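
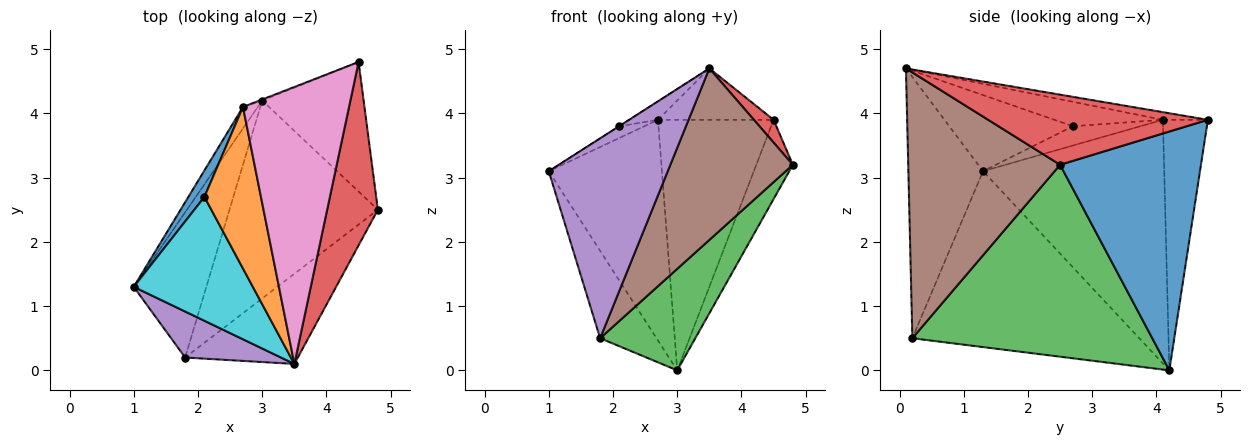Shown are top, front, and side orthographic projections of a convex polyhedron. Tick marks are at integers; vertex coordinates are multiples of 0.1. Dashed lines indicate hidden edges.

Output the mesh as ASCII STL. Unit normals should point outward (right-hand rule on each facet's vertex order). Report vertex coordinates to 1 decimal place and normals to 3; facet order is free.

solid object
 facet normal 0.895 0.232 -0.380
  outer loop
   vertex 3.0 4.2 0.0
   vertex 4.5 4.8 3.9
   vertex 4.8 2.5 3.2
  endloop
 endfacet
 facet normal -0.901 0.224 -0.372
  outer loop
   vertex 1.8 0.2 0.5
   vertex 1.0 1.3 3.1
   vertex 3.0 4.2 0.0
  endloop
 endfacet
 facet normal 0.755 -0.299 -0.584
  outer loop
   vertex 1.8 0.2 0.5
   vertex 3.0 4.2 0.0
   vertex 4.8 2.5 3.2
  endloop
 endfacet
 facet normal 0.808 -0.072 0.584
  outer loop
   vertex 3.5 0.1 4.7
   vertex 4.8 2.5 3.2
   vertex 4.5 4.8 3.9
  endloop
 endfacet
 facet normal -0.522 -0.831 0.191
  outer loop
   vertex 3.5 0.1 4.7
   vertex 1.0 1.3 3.1
   vertex 1.8 0.2 0.5
  endloop
 endfacet
 facet normal 0.739 -0.596 -0.313
  outer loop
   vertex 3.5 0.1 4.7
   vertex 1.8 0.2 0.5
   vertex 4.8 2.5 3.2
  endloop
 endfacet
 facet normal -0.071 0.182 0.981
  outer loop
   vertex 2.7 4.1 3.9
   vertex 3.5 0.1 4.7
   vertex 4.5 4.8 3.9
  endloop
 endfacet
 facet normal -0.847 0.529 -0.052
  outer loop
   vertex 2.7 4.1 3.9
   vertex 3.0 4.2 0.0
   vertex 1.0 1.3 3.1
  endloop
 endfacet
 facet normal -0.362 0.932 -0.004
  outer loop
   vertex 2.7 4.1 3.9
   vertex 4.5 4.8 3.9
   vertex 3.0 4.2 0.0
  endloop
 endfacet
 facet normal -0.538 0.002 0.843
  outer loop
   vertex 2.1 2.7 3.8
   vertex 1.0 1.3 3.1
   vertex 3.5 0.1 4.7
  endloop
 endfacet
 facet normal -0.739 0.273 0.616
  outer loop
   vertex 2.1 2.7 3.8
   vertex 2.7 4.1 3.9
   vertex 1.0 1.3 3.1
  endloop
 endfacet
 facet normal -0.394 0.104 0.913
  outer loop
   vertex 2.1 2.7 3.8
   vertex 3.5 0.1 4.7
   vertex 2.7 4.1 3.9
  endloop
 endfacet
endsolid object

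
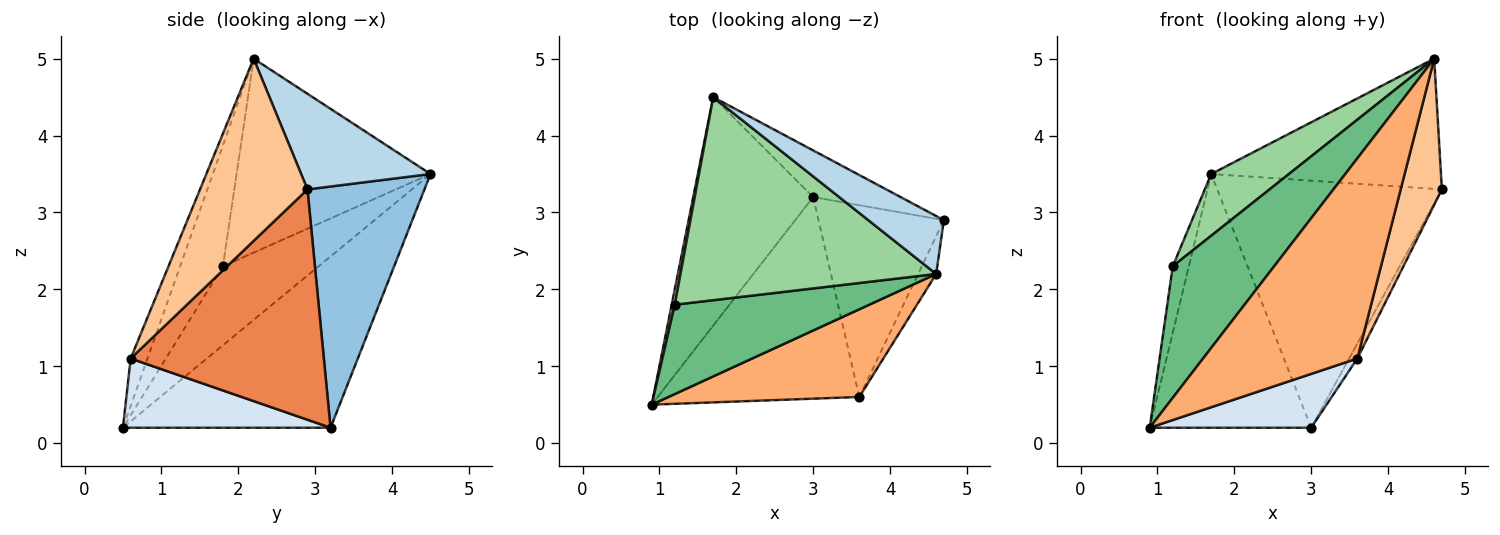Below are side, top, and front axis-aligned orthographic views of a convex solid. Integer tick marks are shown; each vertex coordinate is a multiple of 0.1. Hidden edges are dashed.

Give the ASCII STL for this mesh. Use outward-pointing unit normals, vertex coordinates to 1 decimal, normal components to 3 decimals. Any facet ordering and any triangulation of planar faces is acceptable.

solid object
 facet normal -0.691 0.537 -0.484
  outer loop
   vertex 3.0 3.2 0.2
   vertex 0.9 0.5 0.2
   vertex 1.7 4.5 3.5
  endloop
 endfacet
 facet normal 0.456 0.875 -0.165
  outer loop
   vertex 3.0 3.2 0.2
   vertex 1.7 4.5 3.5
   vertex 4.7 2.9 3.3
  endloop
 endfacet
 facet normal 0.457 0.812 0.361
  outer loop
   vertex 4.6 2.2 5.0
   vertex 4.7 2.9 3.3
   vertex 1.7 4.5 3.5
  endloop
 endfacet
 facet normal 0.315 -0.245 -0.917
  outer loop
   vertex 3.6 0.6 1.1
   vertex 0.9 0.5 0.2
   vertex 3.0 3.2 0.2
  endloop
 endfacet
 facet normal 0.878 0.037 -0.478
  outer loop
   vertex 3.6 0.6 1.1
   vertex 3.0 3.2 0.2
   vertex 4.7 2.9 3.3
  endloop
 endfacet
 facet normal -0.099 -0.911 0.399
  outer loop
   vertex 3.6 0.6 1.1
   vertex 4.6 2.2 5.0
   vertex 0.9 0.5 0.2
  endloop
 endfacet
 facet normal 0.930 -0.357 -0.092
  outer loop
   vertex 3.6 0.6 1.1
   vertex 4.7 2.9 3.3
   vertex 4.6 2.2 5.0
  endloop
 endfacet
 facet normal -0.985 0.165 0.038
  outer loop
   vertex 1.2 1.8 2.3
   vertex 1.7 4.5 3.5
   vertex 0.9 0.5 0.2
  endloop
 endfacet
 facet normal -0.329 -0.781 0.531
  outer loop
   vertex 1.2 1.8 2.3
   vertex 0.9 0.5 0.2
   vertex 4.6 2.2 5.0
  endloop
 endfacet
 facet normal -0.587 -0.235 0.774
  outer loop
   vertex 1.2 1.8 2.3
   vertex 4.6 2.2 5.0
   vertex 1.7 4.5 3.5
  endloop
 endfacet
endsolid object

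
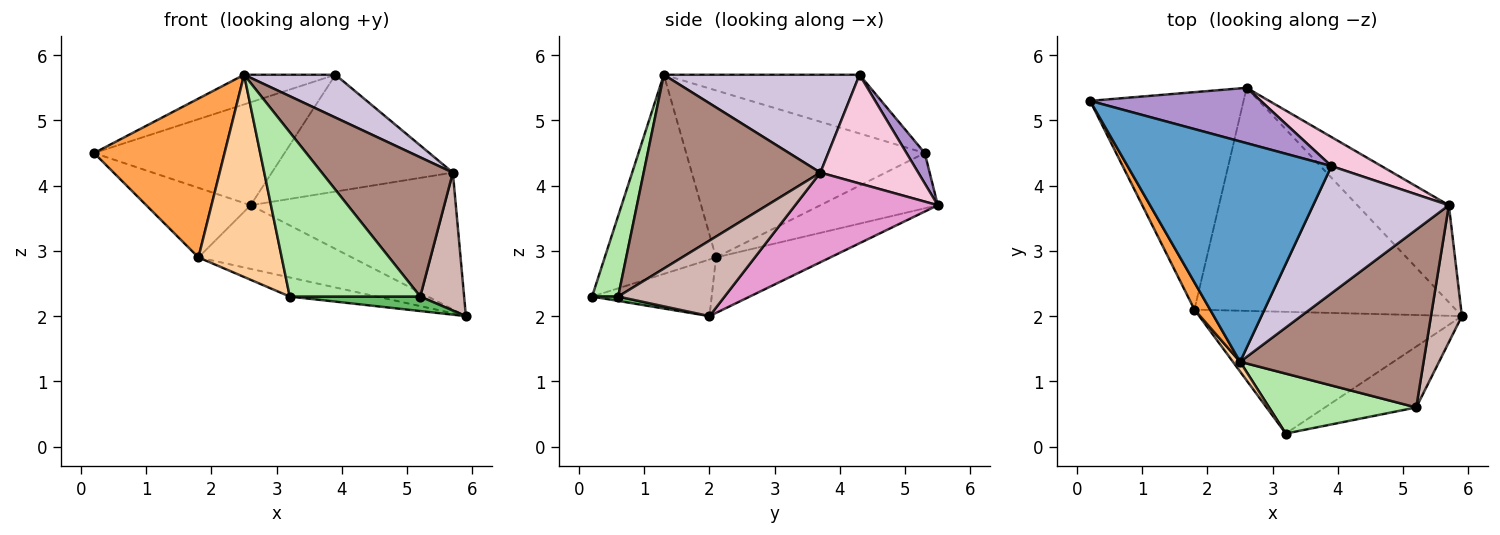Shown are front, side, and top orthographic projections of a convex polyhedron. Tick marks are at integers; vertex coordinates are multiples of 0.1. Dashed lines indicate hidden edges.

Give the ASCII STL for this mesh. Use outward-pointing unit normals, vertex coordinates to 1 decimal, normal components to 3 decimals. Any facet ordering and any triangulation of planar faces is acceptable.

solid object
 facet normal -0.274 0.128 0.953
  outer loop
   vertex 3.9 4.3 5.7
   vertex 0.2 5.3 4.5
   vertex 2.5 1.3 5.7
  endloop
 endfacet
 facet normal -0.208 0.152 -0.966
  outer loop
   vertex 1.8 2.1 2.9
   vertex 5.9 2.0 2.0
   vertex 3.2 0.2 2.3
  endloop
 endfacet
 facet normal -0.874 -0.478 0.082
  outer loop
   vertex 1.8 2.1 2.9
   vertex 2.5 1.3 5.7
   vertex 0.2 5.3 4.5
  endloop
 endfacet
 facet normal -0.800 -0.599 0.029
  outer loop
   vertex 1.8 2.1 2.9
   vertex 3.2 0.2 2.3
   vertex 2.5 1.3 5.7
  endloop
 endfacet
 facet normal 0.046 -0.231 -0.972
  outer loop
   vertex 5.2 0.6 2.3
   vertex 3.2 0.2 2.3
   vertex 5.9 2.0 2.0
  endloop
 endfacet
 facet normal 0.185 -0.923 0.337
  outer loop
   vertex 5.2 0.6 2.3
   vertex 2.5 1.3 5.7
   vertex 3.2 0.2 2.3
  endloop
 endfacet
 facet normal -0.324 0.288 -0.901
  outer loop
   vertex 2.6 5.5 3.7
   vertex 1.8 2.1 2.9
   vertex 0.2 5.3 4.5
  endloop
 endfacet
 facet normal -0.200 0.269 -0.942
  outer loop
   vertex 2.6 5.5 3.7
   vertex 5.9 2.0 2.0
   vertex 1.8 2.1 2.9
  endloop
 endfacet
 facet normal 0.084 0.878 0.472
  outer loop
   vertex 2.6 5.5 3.7
   vertex 0.2 5.3 4.5
   vertex 3.9 4.3 5.7
  endloop
 endfacet
 facet normal 0.564 -0.263 0.782
  outer loop
   vertex 5.7 3.7 4.2
   vertex 3.9 4.3 5.7
   vertex 2.5 1.3 5.7
  endloop
 endfacet
 facet normal 0.639 -0.474 0.605
  outer loop
   vertex 5.7 3.7 4.2
   vertex 2.5 1.3 5.7
   vertex 5.2 0.6 2.3
  endloop
 endfacet
 facet normal 0.865 -0.356 0.354
  outer loop
   vertex 5.7 3.7 4.2
   vertex 5.2 0.6 2.3
   vertex 5.9 2.0 2.0
  endloop
 endfacet
 facet normal 0.493 0.709 -0.503
  outer loop
   vertex 5.7 3.7 4.2
   vertex 5.9 2.0 2.0
   vertex 2.6 5.5 3.7
  endloop
 endfacet
 facet normal 0.465 0.859 0.214
  outer loop
   vertex 5.7 3.7 4.2
   vertex 2.6 5.5 3.7
   vertex 3.9 4.3 5.7
  endloop
 endfacet
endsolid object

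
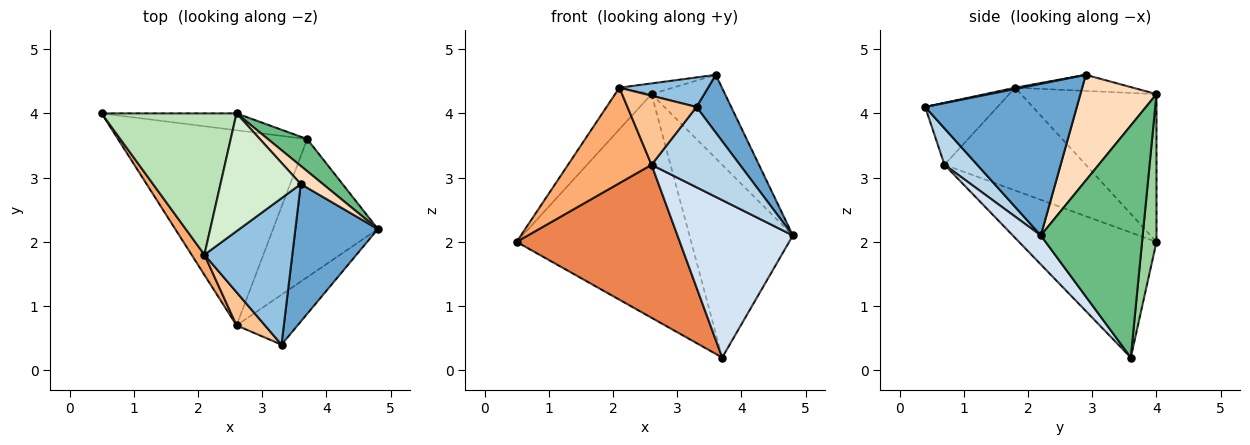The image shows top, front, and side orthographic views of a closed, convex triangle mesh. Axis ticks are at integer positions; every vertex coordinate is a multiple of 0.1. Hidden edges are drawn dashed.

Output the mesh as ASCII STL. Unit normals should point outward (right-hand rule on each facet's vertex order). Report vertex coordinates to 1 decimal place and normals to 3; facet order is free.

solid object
 facet normal 0.861 -0.197 0.469
  outer loop
   vertex 3.6 2.9 4.6
   vertex 3.3 0.4 4.1
   vertex 4.8 2.2 2.1
  endloop
 endfacet
 facet normal 0.014 -0.198 0.980
  outer loop
   vertex 2.1 1.8 4.4
   vertex 3.3 0.4 4.1
   vertex 3.6 2.9 4.6
  endloop
 endfacet
 facet normal 0.300 -0.810 -0.504
  outer loop
   vertex 2.6 0.7 3.2
   vertex 4.8 2.2 2.1
   vertex 3.3 0.4 4.1
  endloop
 endfacet
 facet normal 0.180 -0.739 -0.649
  outer loop
   vertex 2.6 0.7 3.2
   vertex 3.7 3.6 0.2
   vertex 4.8 2.2 2.1
  endloop
 endfacet
 facet normal -0.461 -0.547 -0.698
  outer loop
   vertex 2.6 0.7 3.2
   vertex 0.5 4.0 2.0
   vertex 3.7 3.6 0.2
  endloop
 endfacet
 facet normal -0.856 -0.506 0.107
  outer loop
   vertex 2.6 0.7 3.2
   vertex 2.1 1.8 4.4
   vertex 0.5 4.0 2.0
  endloop
 endfacet
 facet normal -0.686 -0.656 0.315
  outer loop
   vertex 2.6 0.7 3.2
   vertex 3.3 0.4 4.1
   vertex 2.1 1.8 4.4
  endloop
 endfacet
 facet normal 0.711 0.687 0.149
  outer loop
   vertex 2.6 4.0 4.3
   vertex 3.6 2.9 4.6
   vertex 4.8 2.2 2.1
  endloop
 endfacet
 facet normal 0.697 0.708 0.118
  outer loop
   vertex 2.6 4.0 4.3
   vertex 4.8 2.2 2.1
   vertex 3.7 3.6 0.2
  endloop
 endfacet
 facet normal 0.082 0.994 -0.075
  outer loop
   vertex 2.6 4.0 4.3
   vertex 3.7 3.6 0.2
   vertex 0.5 4.0 2.0
  endloop
 endfacet
 facet normal -0.724 0.195 0.661
  outer loop
   vertex 2.6 4.0 4.3
   vertex 0.5 4.0 2.0
   vertex 2.1 1.8 4.4
  endloop
 endfacet
 facet normal -0.195 0.089 0.977
  outer loop
   vertex 2.6 4.0 4.3
   vertex 2.1 1.8 4.4
   vertex 3.6 2.9 4.6
  endloop
 endfacet
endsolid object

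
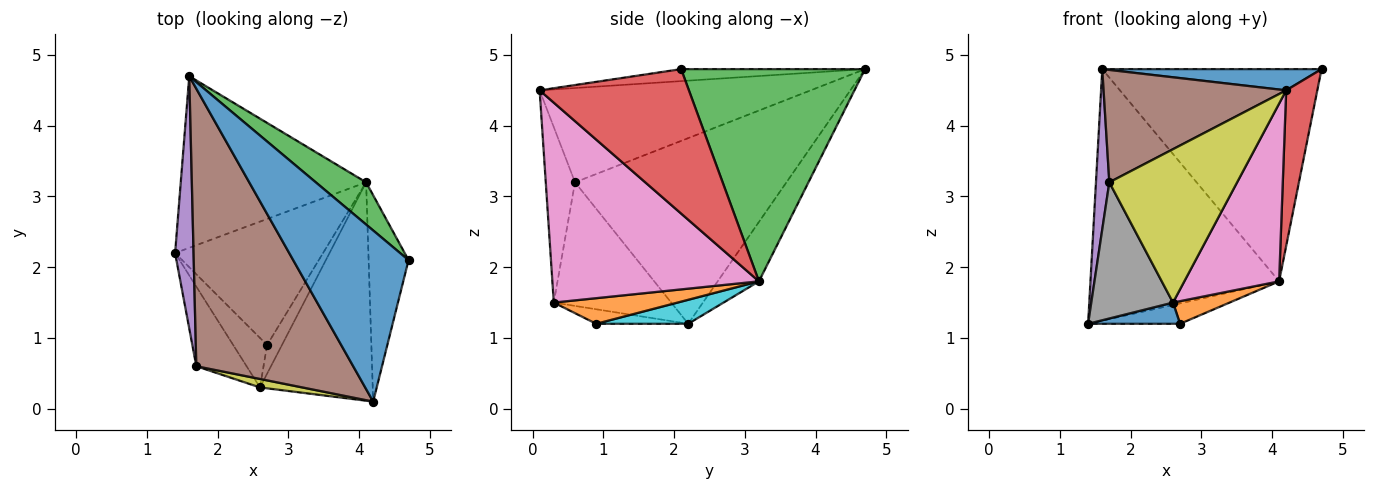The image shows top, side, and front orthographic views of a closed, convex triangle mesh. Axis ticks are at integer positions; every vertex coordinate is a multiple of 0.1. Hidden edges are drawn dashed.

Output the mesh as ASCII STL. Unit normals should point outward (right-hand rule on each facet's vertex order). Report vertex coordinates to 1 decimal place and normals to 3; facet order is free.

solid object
 facet normal -0.103 -0.122 0.987
  outer loop
   vertex 4.2 0.1 4.5
   vertex 4.7 2.1 4.8
   vertex 1.6 4.7 4.8
  endloop
 endfacet
 facet normal -0.178 0.813 -0.555
  outer loop
   vertex 4.1 3.2 1.8
   vertex 1.4 2.2 1.2
   vertex 1.6 4.7 4.8
  endloop
 endfacet
 facet normal 0.635 0.757 0.151
  outer loop
   vertex 4.1 3.2 1.8
   vertex 1.6 4.7 4.8
   vertex 4.7 2.1 4.8
  endloop
 endfacet
 facet normal 0.945 -0.197 -0.261
  outer loop
   vertex 4.1 3.2 1.8
   vertex 4.7 2.1 4.8
   vertex 4.2 0.1 4.5
  endloop
 endfacet
 facet normal -0.993 -0.063 0.099
  outer loop
   vertex 1.7 0.6 3.2
   vertex 1.6 4.7 4.8
   vertex 1.4 2.2 1.2
  endloop
 endfacet
 facet normal -0.487 -0.328 0.810
  outer loop
   vertex 1.7 0.6 3.2
   vertex 4.2 0.1 4.5
   vertex 1.6 4.7 4.8
  endloop
 endfacet
 facet normal 0.809 -0.371 -0.456
  outer loop
   vertex 2.6 0.3 1.5
   vertex 4.1 3.2 1.8
   vertex 4.2 0.1 4.5
  endloop
 endfacet
 facet normal -0.779 -0.542 -0.317
  outer loop
   vertex 2.6 0.3 1.5
   vertex 1.7 0.6 3.2
   vertex 1.4 2.2 1.2
  endloop
 endfacet
 facet normal -0.223 -0.973 0.054
  outer loop
   vertex 2.6 0.3 1.5
   vertex 4.2 0.1 4.5
   vertex 1.7 0.6 3.2
  endloop
 endfacet
 facet normal 0.158 0.158 -0.975
  outer loop
   vertex 2.7 0.9 1.2
   vertex 1.4 2.2 1.2
   vertex 4.1 3.2 1.8
  endloop
 endfacet
 facet normal -0.367 -0.367 -0.855
  outer loop
   vertex 2.7 0.9 1.2
   vertex 2.6 0.3 1.5
   vertex 1.4 2.2 1.2
  endloop
 endfacet
 facet normal 0.804 -0.368 -0.467
  outer loop
   vertex 2.7 0.9 1.2
   vertex 4.1 3.2 1.8
   vertex 2.6 0.3 1.5
  endloop
 endfacet
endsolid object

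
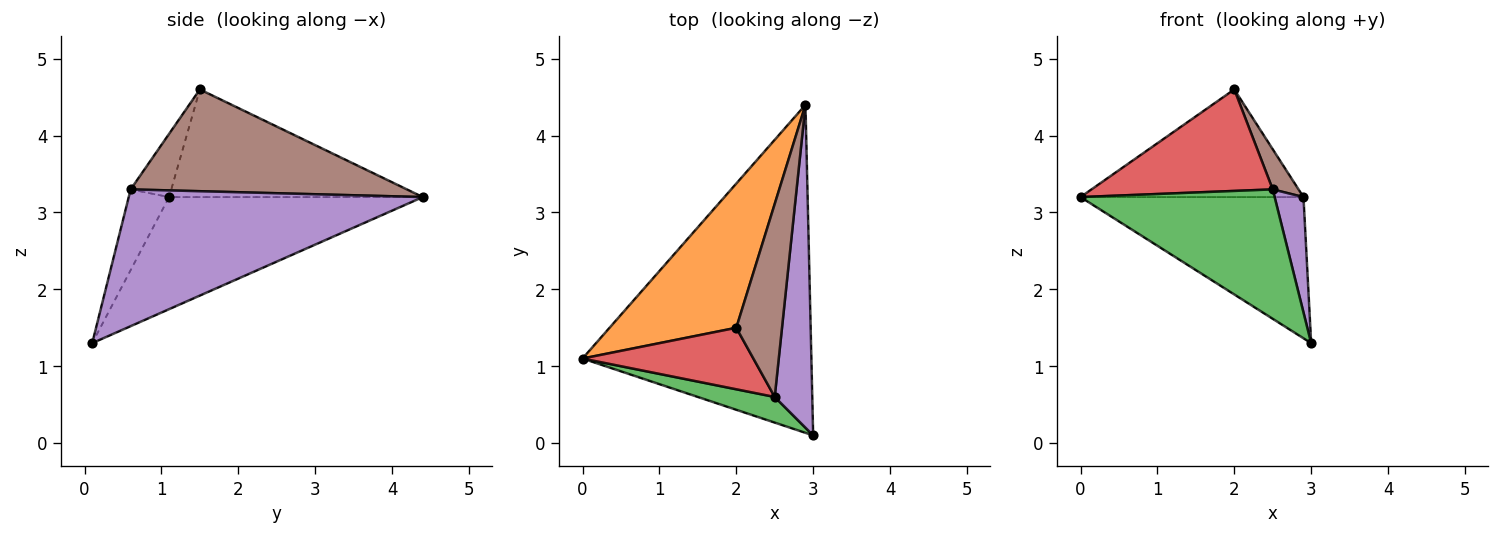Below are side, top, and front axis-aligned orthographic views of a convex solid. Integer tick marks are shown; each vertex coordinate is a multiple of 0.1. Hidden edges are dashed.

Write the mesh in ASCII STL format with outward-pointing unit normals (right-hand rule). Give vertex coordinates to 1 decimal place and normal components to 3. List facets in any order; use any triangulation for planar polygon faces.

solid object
 facet normal -0.410 0.361 -0.838
  outer loop
   vertex 2.9 4.4 3.2
   vertex 3.0 0.1 1.3
   vertex 0.0 1.1 3.2
  endloop
 endfacet
 facet normal -0.563 0.494 0.663
  outer loop
   vertex 2.0 1.5 4.6
   vertex 2.9 4.4 3.2
   vertex 0.0 1.1 3.2
  endloop
 endfacet
 facet normal -0.200 -0.961 0.190
  outer loop
   vertex 2.5 0.6 3.3
   vertex 0.0 1.1 3.2
   vertex 3.0 0.1 1.3
  endloop
 endfacet
 facet normal -0.188 -0.840 0.509
  outer loop
   vertex 2.5 0.6 3.3
   vertex 2.0 1.5 4.6
   vertex 0.0 1.1 3.2
  endloop
 endfacet
 facet normal 0.960 -0.094 0.264
  outer loop
   vertex 2.5 0.6 3.3
   vertex 3.0 0.1 1.3
   vertex 2.9 4.4 3.2
  endloop
 endfacet
 facet normal 0.909 -0.085 0.408
  outer loop
   vertex 2.5 0.6 3.3
   vertex 2.9 4.4 3.2
   vertex 2.0 1.5 4.6
  endloop
 endfacet
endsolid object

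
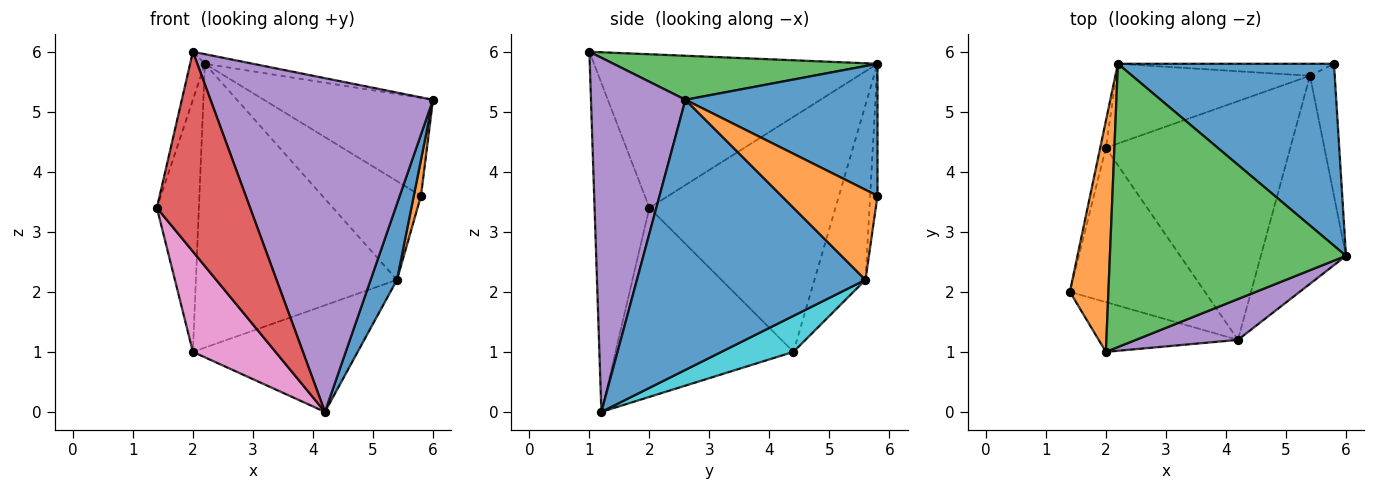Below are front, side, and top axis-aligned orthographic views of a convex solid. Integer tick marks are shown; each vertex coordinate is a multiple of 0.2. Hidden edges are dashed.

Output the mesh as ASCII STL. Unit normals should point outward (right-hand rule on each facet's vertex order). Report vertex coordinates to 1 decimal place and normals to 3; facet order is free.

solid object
 facet normal 0.474 0.417 0.775
  outer loop
   vertex 5.8 5.8 3.6
   vertex 2.2 5.8 5.8
   vertex 6.0 2.6 5.2
  endloop
 endfacet
 facet normal -0.969 0.050 0.243
  outer loop
   vertex 2.0 1.0 6.0
   vertex 2.2 5.8 5.8
   vertex 1.4 2.0 3.4
  endloop
 endfacet
 facet normal 0.183 0.033 0.983
  outer loop
   vertex 2.0 1.0 6.0
   vertex 6.0 2.6 5.2
   vertex 2.2 5.8 5.8
  endloop
 endfacet
 facet normal -0.496 -0.843 -0.210
  outer loop
   vertex 2.0 1.0 6.0
   vertex 1.4 2.0 3.4
   vertex 4.2 1.2 0.0
  endloop
 endfacet
 facet normal 0.388 -0.915 0.112
  outer loop
   vertex 2.0 1.0 6.0
   vertex 4.2 1.2 0.0
   vertex 6.0 2.6 5.2
  endloop
 endfacet
 facet normal -0.975 0.220 -0.024
  outer loop
   vertex 2.0 4.4 1.0
   vertex 1.4 2.0 3.4
   vertex 2.2 5.8 5.8
  endloop
 endfacet
 facet normal -0.761 -0.353 -0.544
  outer loop
   vertex 2.0 4.4 1.0
   vertex 4.2 1.2 0.0
   vertex 1.4 2.0 3.4
  endloop
 endfacet
 facet normal -0.074 0.990 -0.120
  outer loop
   vertex 5.4 5.6 2.2
   vertex 2.2 5.8 5.8
   vertex 5.8 5.8 3.6
  endloop
 endfacet
 facet normal -0.237 0.935 -0.263
  outer loop
   vertex 5.4 5.6 2.2
   vertex 2.0 4.4 1.0
   vertex 2.2 5.8 5.8
  endloop
 endfacet
 facet normal 0.176 0.402 -0.899
  outer loop
   vertex 5.4 5.6 2.2
   vertex 4.2 1.2 0.0
   vertex 2.0 4.4 1.0
  endloop
 endfacet
 facet normal 0.948 -0.109 -0.299
  outer loop
   vertex 5.4 5.6 2.2
   vertex 6.0 2.6 5.2
   vertex 4.2 1.2 0.0
  endloop
 endfacet
 facet normal 0.962 -0.072 -0.264
  outer loop
   vertex 5.4 5.6 2.2
   vertex 5.8 5.8 3.6
   vertex 6.0 2.6 5.2
  endloop
 endfacet
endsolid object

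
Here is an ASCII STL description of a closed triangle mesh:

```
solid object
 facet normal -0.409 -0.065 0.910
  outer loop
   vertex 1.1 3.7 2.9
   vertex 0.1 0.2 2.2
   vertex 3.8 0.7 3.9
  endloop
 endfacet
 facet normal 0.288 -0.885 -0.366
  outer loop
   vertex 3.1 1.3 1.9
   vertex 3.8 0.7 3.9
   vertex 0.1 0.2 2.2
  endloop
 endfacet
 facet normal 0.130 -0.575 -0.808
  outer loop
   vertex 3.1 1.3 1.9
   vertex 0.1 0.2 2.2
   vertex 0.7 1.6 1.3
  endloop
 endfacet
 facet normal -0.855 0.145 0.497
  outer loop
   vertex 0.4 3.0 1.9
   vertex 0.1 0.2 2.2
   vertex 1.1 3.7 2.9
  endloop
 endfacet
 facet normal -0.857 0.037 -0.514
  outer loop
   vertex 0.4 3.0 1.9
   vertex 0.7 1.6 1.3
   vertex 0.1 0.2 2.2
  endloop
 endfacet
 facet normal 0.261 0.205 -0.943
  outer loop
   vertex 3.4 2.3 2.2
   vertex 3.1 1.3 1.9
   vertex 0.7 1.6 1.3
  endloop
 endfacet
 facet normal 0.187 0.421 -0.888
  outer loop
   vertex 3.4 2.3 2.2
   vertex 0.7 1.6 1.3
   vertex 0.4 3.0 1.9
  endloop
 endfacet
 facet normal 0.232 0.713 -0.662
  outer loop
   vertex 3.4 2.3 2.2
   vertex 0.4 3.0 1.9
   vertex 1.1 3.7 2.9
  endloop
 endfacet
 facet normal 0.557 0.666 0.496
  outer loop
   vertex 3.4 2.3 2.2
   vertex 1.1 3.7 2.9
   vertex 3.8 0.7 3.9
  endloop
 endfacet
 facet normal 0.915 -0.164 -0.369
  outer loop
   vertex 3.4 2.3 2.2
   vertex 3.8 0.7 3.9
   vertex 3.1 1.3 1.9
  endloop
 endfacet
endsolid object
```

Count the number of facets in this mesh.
10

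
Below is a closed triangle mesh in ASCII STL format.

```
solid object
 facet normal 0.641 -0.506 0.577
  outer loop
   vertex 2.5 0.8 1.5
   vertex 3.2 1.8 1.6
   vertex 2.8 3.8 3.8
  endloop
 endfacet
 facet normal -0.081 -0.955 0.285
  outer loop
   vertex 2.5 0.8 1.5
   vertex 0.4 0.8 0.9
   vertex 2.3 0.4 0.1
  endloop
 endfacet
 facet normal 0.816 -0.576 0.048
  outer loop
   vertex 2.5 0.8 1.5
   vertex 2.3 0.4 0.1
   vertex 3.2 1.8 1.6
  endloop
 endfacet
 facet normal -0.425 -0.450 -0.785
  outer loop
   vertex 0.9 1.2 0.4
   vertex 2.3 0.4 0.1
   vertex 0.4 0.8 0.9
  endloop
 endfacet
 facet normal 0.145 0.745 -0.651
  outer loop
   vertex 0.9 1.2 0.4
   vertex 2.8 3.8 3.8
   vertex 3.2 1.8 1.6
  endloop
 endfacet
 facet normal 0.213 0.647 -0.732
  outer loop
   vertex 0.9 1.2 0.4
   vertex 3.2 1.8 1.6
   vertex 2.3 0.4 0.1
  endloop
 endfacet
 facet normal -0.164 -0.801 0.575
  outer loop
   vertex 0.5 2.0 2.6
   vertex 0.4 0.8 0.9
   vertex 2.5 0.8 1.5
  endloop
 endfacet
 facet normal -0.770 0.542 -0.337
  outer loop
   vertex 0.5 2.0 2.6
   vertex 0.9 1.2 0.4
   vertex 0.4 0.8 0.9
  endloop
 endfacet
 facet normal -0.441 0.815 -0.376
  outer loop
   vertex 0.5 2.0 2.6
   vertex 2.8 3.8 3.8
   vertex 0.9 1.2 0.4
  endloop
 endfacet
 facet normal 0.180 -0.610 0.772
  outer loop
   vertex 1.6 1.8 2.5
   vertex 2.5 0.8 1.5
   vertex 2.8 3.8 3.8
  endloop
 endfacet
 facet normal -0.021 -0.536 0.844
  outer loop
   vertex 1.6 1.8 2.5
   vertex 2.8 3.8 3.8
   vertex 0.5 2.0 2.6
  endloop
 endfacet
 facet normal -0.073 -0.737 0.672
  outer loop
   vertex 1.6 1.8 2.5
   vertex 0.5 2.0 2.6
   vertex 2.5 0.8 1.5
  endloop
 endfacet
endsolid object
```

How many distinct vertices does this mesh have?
8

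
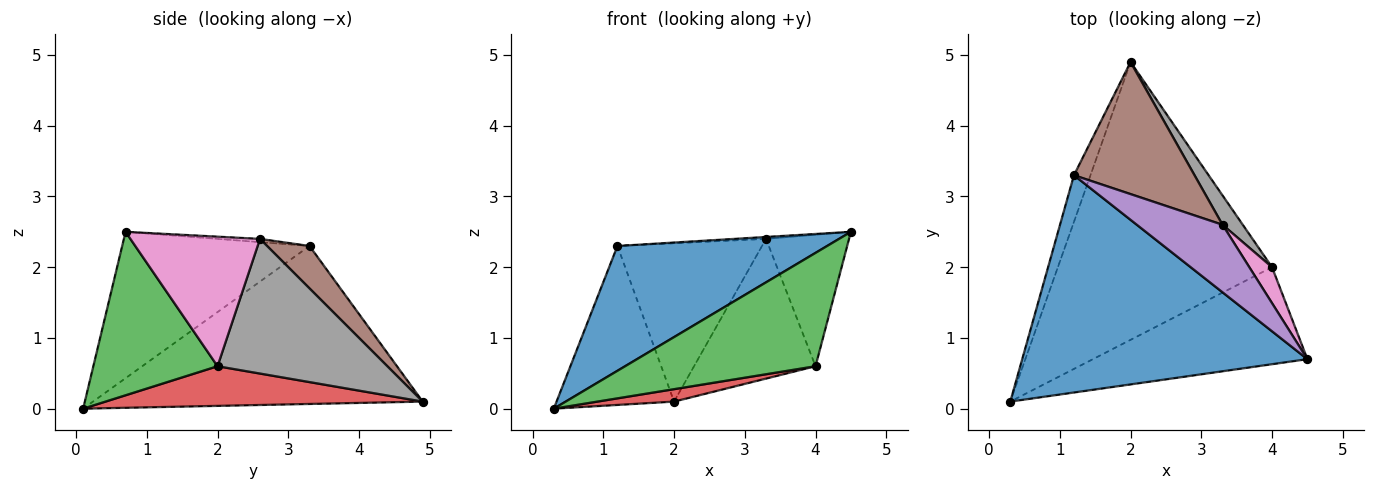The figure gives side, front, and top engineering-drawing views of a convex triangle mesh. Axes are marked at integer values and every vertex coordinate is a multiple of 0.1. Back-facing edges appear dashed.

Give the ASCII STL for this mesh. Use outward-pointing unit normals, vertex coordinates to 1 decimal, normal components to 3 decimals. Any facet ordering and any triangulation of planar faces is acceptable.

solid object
 facet normal -0.407 -0.455 0.792
  outer loop
   vertex 1.2 3.3 2.3
   vertex 0.3 0.1 0.0
   vertex 4.5 0.7 2.5
  endloop
 endfacet
 facet normal -0.937 0.334 -0.098
  outer loop
   vertex 1.2 3.3 2.3
   vertex 2.0 4.9 0.1
   vertex 0.3 0.1 0.0
  endloop
 endfacet
 facet normal 0.444 -0.681 -0.583
  outer loop
   vertex 4.0 2.0 0.6
   vertex 4.5 0.7 2.5
   vertex 0.3 0.1 0.0
  endloop
 endfacet
 facet normal 0.182 -0.044 -0.982
  outer loop
   vertex 4.0 2.0 0.6
   vertex 0.3 0.1 0.0
   vertex 2.0 4.9 0.1
  endloop
 endfacet
 facet normal -0.038 0.029 0.999
  outer loop
   vertex 3.3 2.6 2.4
   vertex 1.2 3.3 2.3
   vertex 4.5 0.7 2.5
  endloop
 endfacet
 facet normal 0.220 0.749 0.625
  outer loop
   vertex 3.3 2.6 2.4
   vertex 2.0 4.9 0.1
   vertex 1.2 3.3 2.3
  endloop
 endfacet
 facet normal 0.833 0.534 0.146
  outer loop
   vertex 3.3 2.6 2.4
   vertex 4.5 0.7 2.5
   vertex 4.0 2.0 0.6
  endloop
 endfacet
 facet normal 0.807 0.578 0.121
  outer loop
   vertex 3.3 2.6 2.4
   vertex 4.0 2.0 0.6
   vertex 2.0 4.9 0.1
  endloop
 endfacet
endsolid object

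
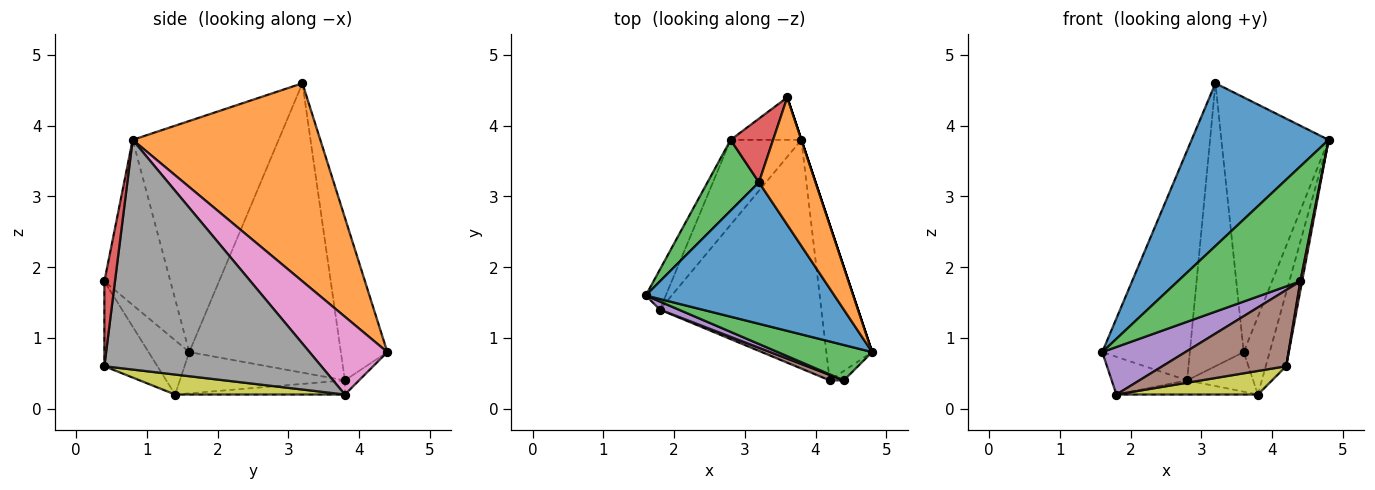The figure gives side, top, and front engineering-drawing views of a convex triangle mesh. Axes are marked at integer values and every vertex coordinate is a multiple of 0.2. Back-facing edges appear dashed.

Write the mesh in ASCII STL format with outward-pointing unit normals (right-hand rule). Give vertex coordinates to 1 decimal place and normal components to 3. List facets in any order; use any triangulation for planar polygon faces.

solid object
 facet normal -0.627 -0.588 0.511
  outer loop
   vertex 3.2 3.2 4.6
   vertex 1.6 1.6 0.8
   vertex 4.8 0.8 3.8
  endloop
 endfacet
 facet normal 0.843 0.482 0.241
  outer loop
   vertex 3.2 3.2 4.6
   vertex 4.8 0.8 3.8
   vertex 3.6 4.4 0.8
  endloop
 endfacet
 facet normal -0.458 -0.850 0.261
  outer loop
   vertex 4.4 0.4 1.8
   vertex 4.8 0.8 3.8
   vertex 1.6 1.6 0.8
  endloop
 endfacet
 facet normal 0.973 -0.162 -0.162
  outer loop
   vertex 4.4 0.4 1.8
   vertex 4.2 0.4 0.6
   vertex 4.8 0.8 3.8
  endloop
 endfacet
 facet normal -0.435 -0.888 0.151
  outer loop
   vertex 1.8 1.4 0.2
   vertex 4.4 0.4 1.8
   vertex 1.6 1.6 0.8
  endloop
 endfacet
 facet normal -0.393 -0.917 0.066
  outer loop
   vertex 1.8 1.4 0.2
   vertex 4.2 0.4 0.6
   vertex 4.4 0.4 1.8
  endloop
 endfacet
 facet normal 0.949 0.316 0.000
  outer loop
   vertex 3.8 3.8 0.2
   vertex 3.6 4.4 0.8
   vertex 4.8 0.8 3.8
  endloop
 endfacet
 facet normal 0.977 0.092 -0.195
  outer loop
   vertex 3.8 3.8 0.2
   vertex 4.8 0.8 3.8
   vertex 4.2 0.4 0.6
  endloop
 endfacet
 facet normal 0.122 -0.102 -0.987
  outer loop
   vertex 3.8 3.8 0.2
   vertex 4.2 0.4 0.6
   vertex 1.8 1.4 0.2
  endloop
 endfacet
 facet normal -0.145 0.675 -0.723
  outer loop
   vertex 2.8 3.8 0.4
   vertex 3.6 4.4 0.8
   vertex 3.8 3.8 0.2
  endloop
 endfacet
 facet normal -0.194 0.161 -0.968
  outer loop
   vertex 2.8 3.8 0.4
   vertex 3.8 3.8 0.2
   vertex 1.8 1.4 0.2
  endloop
 endfacet
 facet normal -0.832 0.380 -0.404
  outer loop
   vertex 2.8 3.8 0.4
   vertex 1.8 1.4 0.2
   vertex 1.6 1.6 0.8
  endloop
 endfacet
 facet normal -0.856 0.494 0.152
  outer loop
   vertex 2.8 3.8 0.4
   vertex 1.6 1.6 0.8
   vertex 3.2 3.2 4.6
  endloop
 endfacet
 facet normal -0.644 0.746 0.168
  outer loop
   vertex 2.8 3.8 0.4
   vertex 3.2 3.2 4.6
   vertex 3.6 4.4 0.8
  endloop
 endfacet
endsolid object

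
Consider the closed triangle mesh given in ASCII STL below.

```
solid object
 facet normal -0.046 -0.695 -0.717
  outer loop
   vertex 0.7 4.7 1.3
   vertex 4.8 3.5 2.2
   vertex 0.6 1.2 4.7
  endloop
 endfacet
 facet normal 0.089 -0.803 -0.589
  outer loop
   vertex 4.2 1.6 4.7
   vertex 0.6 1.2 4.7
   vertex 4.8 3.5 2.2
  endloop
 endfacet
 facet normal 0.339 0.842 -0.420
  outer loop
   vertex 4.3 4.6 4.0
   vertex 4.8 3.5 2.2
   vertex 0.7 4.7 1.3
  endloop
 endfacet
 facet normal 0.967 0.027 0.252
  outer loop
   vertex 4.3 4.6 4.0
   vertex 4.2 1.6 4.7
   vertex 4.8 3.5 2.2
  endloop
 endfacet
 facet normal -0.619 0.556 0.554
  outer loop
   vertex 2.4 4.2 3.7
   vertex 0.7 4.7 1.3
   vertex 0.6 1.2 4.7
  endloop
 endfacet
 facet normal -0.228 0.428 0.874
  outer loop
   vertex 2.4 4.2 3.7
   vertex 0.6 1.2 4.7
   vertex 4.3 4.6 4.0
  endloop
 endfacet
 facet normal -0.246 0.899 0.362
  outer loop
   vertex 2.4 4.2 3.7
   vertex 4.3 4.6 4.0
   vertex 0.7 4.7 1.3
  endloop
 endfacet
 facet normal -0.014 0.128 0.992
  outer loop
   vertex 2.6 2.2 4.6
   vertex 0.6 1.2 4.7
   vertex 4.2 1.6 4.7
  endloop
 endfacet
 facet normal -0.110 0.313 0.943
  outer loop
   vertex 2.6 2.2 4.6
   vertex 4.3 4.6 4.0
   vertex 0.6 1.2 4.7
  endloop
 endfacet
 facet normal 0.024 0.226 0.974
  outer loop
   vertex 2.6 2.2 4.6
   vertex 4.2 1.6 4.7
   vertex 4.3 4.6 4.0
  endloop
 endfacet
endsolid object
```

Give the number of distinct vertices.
7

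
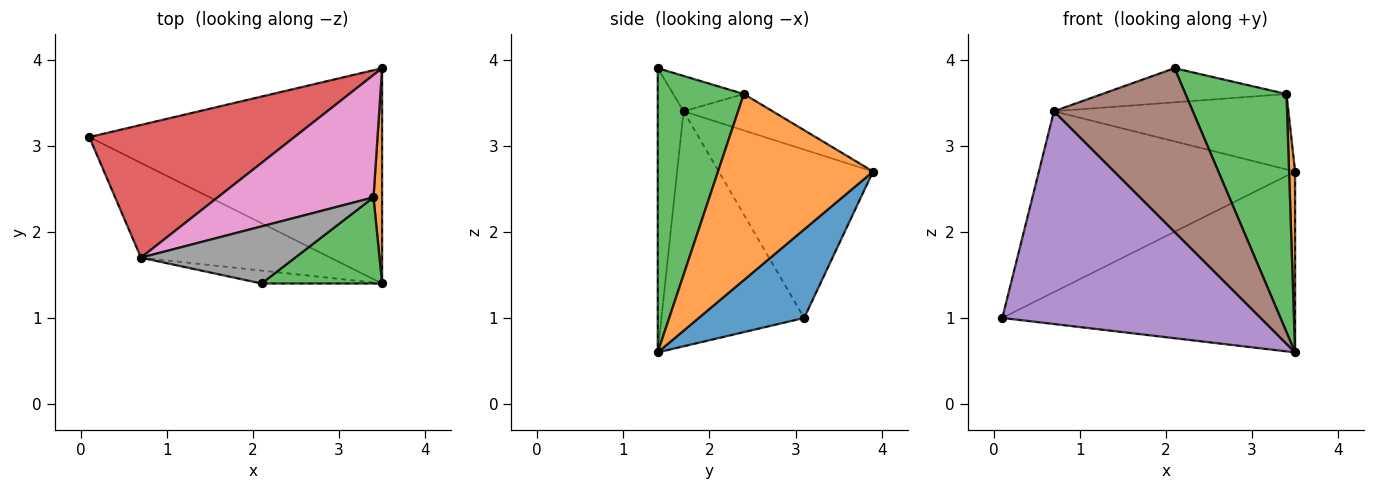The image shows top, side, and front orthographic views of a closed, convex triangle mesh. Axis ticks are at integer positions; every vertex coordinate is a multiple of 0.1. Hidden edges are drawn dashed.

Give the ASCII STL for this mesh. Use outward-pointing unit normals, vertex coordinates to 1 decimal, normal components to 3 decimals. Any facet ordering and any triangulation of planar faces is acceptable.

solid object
 facet normal 0.226 0.627 -0.746
  outer loop
   vertex 3.5 1.4 0.6
   vertex 0.1 3.1 1.0
   vertex 3.5 3.9 2.7
  endloop
 endfacet
 facet normal 0.998 -0.039 0.046
  outer loop
   vertex 3.4 2.4 3.6
   vertex 3.5 1.4 0.6
   vertex 3.5 3.9 2.7
  endloop
 endfacet
 facet normal 0.626 -0.734 0.265
  outer loop
   vertex 3.4 2.4 3.6
   vertex 2.1 1.4 3.9
   vertex 3.5 1.4 0.6
  endloop
 endfacet
 facet normal -0.437 0.725 0.532
  outer loop
   vertex 0.7 1.7 3.4
   vertex 3.5 3.9 2.7
   vertex 0.1 3.1 1.0
  endloop
 endfacet
 facet normal -0.451 -0.816 -0.363
  outer loop
   vertex 0.7 1.7 3.4
   vertex 0.1 3.1 1.0
   vertex 3.5 1.4 0.6
  endloop
 endfacet
 facet normal -0.182 -0.980 -0.077
  outer loop
   vertex 0.7 1.7 3.4
   vertex 3.5 1.4 0.6
   vertex 2.1 1.4 3.9
  endloop
 endfacet
 facet normal -0.195 0.514 0.835
  outer loop
   vertex 0.7 1.7 3.4
   vertex 3.4 2.4 3.6
   vertex 3.5 3.9 2.7
  endloop
 endfacet
 facet normal -0.193 0.503 0.842
  outer loop
   vertex 0.7 1.7 3.4
   vertex 2.1 1.4 3.9
   vertex 3.4 2.4 3.6
  endloop
 endfacet
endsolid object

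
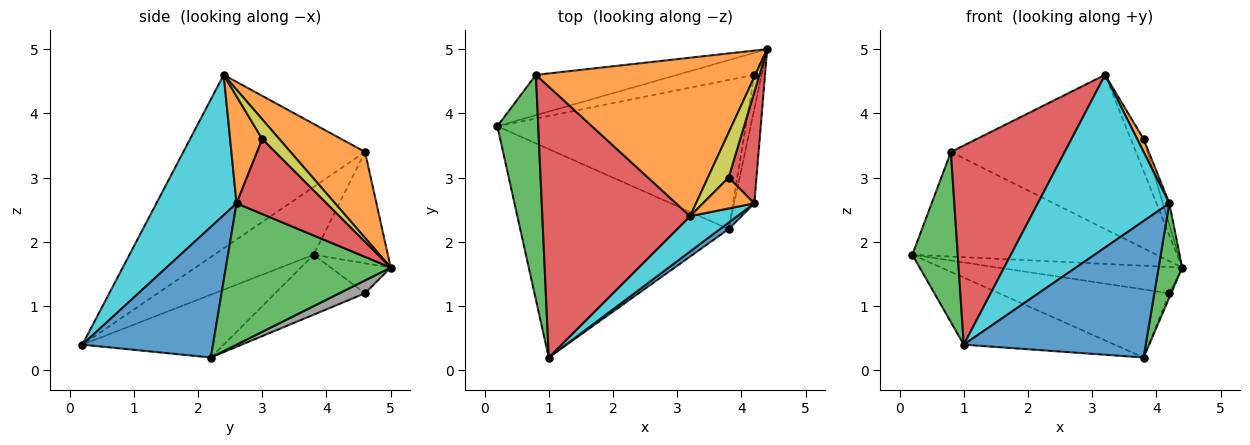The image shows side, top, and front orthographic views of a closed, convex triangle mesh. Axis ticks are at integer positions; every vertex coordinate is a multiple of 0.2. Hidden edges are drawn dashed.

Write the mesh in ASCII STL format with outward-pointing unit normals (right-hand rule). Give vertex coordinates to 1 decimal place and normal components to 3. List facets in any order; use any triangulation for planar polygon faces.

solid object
 facet normal -0.273 0.898 -0.346
  outer loop
   vertex 0.8 4.6 3.4
   vertex 4.4 5.0 1.6
   vertex 0.2 3.8 1.8
  endloop
 endfacet
 facet normal 0.270 0.671 0.690
  outer loop
   vertex 0.8 4.6 3.4
   vertex 3.2 2.4 4.6
   vertex 4.4 5.0 1.6
  endloop
 endfacet
 facet normal -0.797 -0.364 0.481
  outer loop
   vertex 0.8 4.6 3.4
   vertex 0.2 3.8 1.8
   vertex 1.0 0.2 0.4
  endloop
 endfacet
 facet normal -0.687 -0.430 0.585
  outer loop
   vertex 0.8 4.6 3.4
   vertex 1.0 0.2 0.4
   vertex 3.2 2.4 4.6
  endloop
 endfacet
 facet normal -0.276 0.295 -0.915
  outer loop
   vertex 3.8 2.2 0.2
   vertex 1.0 0.2 0.4
   vertex 0.2 3.8 1.8
  endloop
 endfacet
 facet normal -0.242 0.744 -0.623
  outer loop
   vertex 4.2 4.6 1.2
   vertex 0.2 3.8 1.8
   vertex 4.4 5.0 1.6
  endloop
 endfacet
 facet normal -0.214 0.406 -0.888
  outer loop
   vertex 4.2 4.6 1.2
   vertex 3.8 2.2 0.2
   vertex 0.2 3.8 1.8
  endloop
 endfacet
 facet normal 0.867 0.062 -0.495
  outer loop
   vertex 4.2 4.6 1.2
   vertex 4.4 5.0 1.6
   vertex 3.8 2.2 0.2
  endloop
 endfacet
 facet normal 0.613 0.459 0.643
  outer loop
   vertex 3.8 3.0 3.6
   vertex 4.4 5.0 1.6
   vertex 3.2 2.4 4.6
  endloop
 endfacet
 facet normal 0.513 -0.841 0.172
  outer loop
   vertex 4.2 2.6 2.6
   vertex 3.2 2.4 4.6
   vertex 1.0 0.2 0.4
  endloop
 endfacet
 facet normal 0.583 -0.812 0.038
  outer loop
   vertex 4.2 2.6 2.6
   vertex 1.0 0.2 0.4
   vertex 3.8 2.2 0.2
  endloop
 endfacet
 facet normal 0.887 -0.177 0.426
  outer loop
   vertex 4.2 2.6 2.6
   vertex 3.8 3.0 3.6
   vertex 3.2 2.4 4.6
  endloop
 endfacet
 facet normal 0.980 -0.140 -0.140
  outer loop
   vertex 4.2 2.6 2.6
   vertex 3.8 2.2 0.2
   vertex 4.4 5.0 1.6
  endloop
 endfacet
 facet normal 0.935 0.067 0.347
  outer loop
   vertex 4.2 2.6 2.6
   vertex 4.4 5.0 1.6
   vertex 3.8 3.0 3.6
  endloop
 endfacet
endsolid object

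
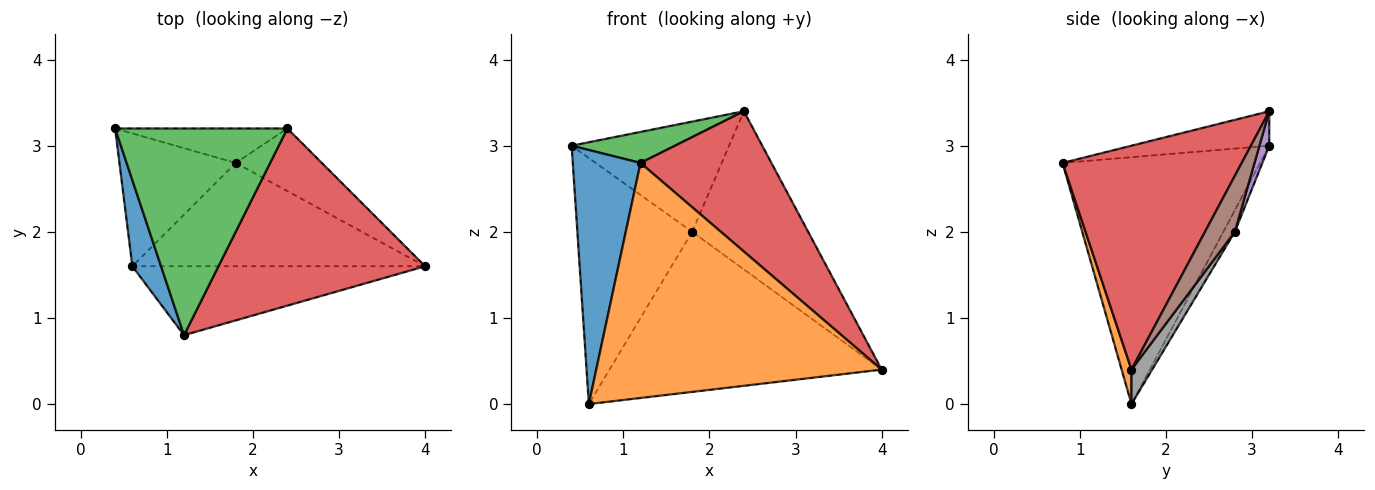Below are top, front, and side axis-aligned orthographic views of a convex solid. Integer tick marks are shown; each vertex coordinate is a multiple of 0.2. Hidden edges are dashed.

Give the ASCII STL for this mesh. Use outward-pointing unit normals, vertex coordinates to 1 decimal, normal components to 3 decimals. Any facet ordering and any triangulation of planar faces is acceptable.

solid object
 facet normal -0.940 -0.323 0.109
  outer loop
   vertex 0.6 1.6 0.0
   vertex 1.2 0.8 2.8
   vertex 0.4 3.2 3.0
  endloop
 endfacet
 facet normal 0.033 -0.959 -0.281
  outer loop
   vertex 0.6 1.6 0.0
   vertex 4.0 1.6 0.4
   vertex 1.2 0.8 2.8
  endloop
 endfacet
 facet normal -0.194 -0.146 0.970
  outer loop
   vertex 2.4 3.2 3.4
   vertex 0.4 3.2 3.0
   vertex 1.2 0.8 2.8
  endloop
 endfacet
 facet normal 0.647 -0.473 0.598
  outer loop
   vertex 2.4 3.2 3.4
   vertex 1.2 0.8 2.8
   vertex 4.0 1.6 0.4
  endloop
 endfacet
 facet normal 0.060 0.953 -0.298
  outer loop
   vertex 1.8 2.8 2.0
   vertex 0.4 3.2 3.0
   vertex 2.4 3.2 3.4
  endloop
 endfacet
 facet normal 0.233 0.904 -0.358
  outer loop
   vertex 1.8 2.8 2.0
   vertex 2.4 3.2 3.4
   vertex 4.0 1.6 0.4
  endloop
 endfacet
 facet normal -0.088 0.877 -0.473
  outer loop
   vertex 1.8 2.8 2.0
   vertex 0.6 1.6 0.0
   vertex 0.4 3.2 3.0
  endloop
 endfacet
 facet normal 0.064 0.838 -0.541
  outer loop
   vertex 1.8 2.8 2.0
   vertex 4.0 1.6 0.4
   vertex 0.6 1.6 0.0
  endloop
 endfacet
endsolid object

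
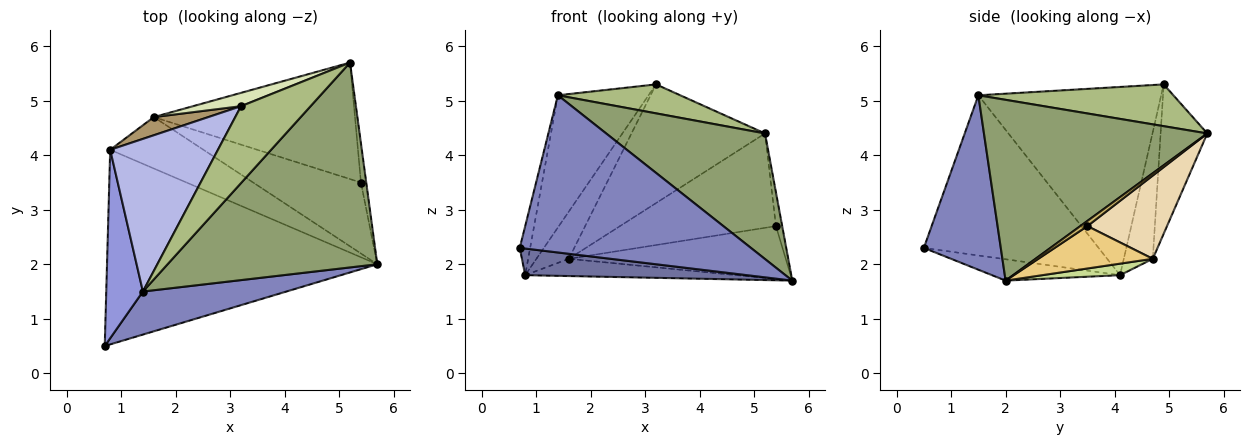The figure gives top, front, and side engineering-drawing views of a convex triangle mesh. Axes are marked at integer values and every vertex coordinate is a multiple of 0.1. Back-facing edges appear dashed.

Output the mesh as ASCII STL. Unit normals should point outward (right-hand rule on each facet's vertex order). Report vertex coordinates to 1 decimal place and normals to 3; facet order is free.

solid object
 facet normal -0.078 -0.135 -0.988
  outer loop
   vertex 0.8 4.1 1.8
   vertex 5.7 2.0 1.7
   vertex 0.7 0.5 2.3
  endloop
 endfacet
 facet normal 0.306 -0.918 0.252
  outer loop
   vertex 1.4 1.5 5.1
   vertex 0.7 0.5 2.3
   vertex 5.7 2.0 1.7
  endloop
 endfacet
 facet normal -0.973 0.058 0.223
  outer loop
   vertex 1.4 1.5 5.1
   vertex 0.8 4.1 1.8
   vertex 0.7 0.5 2.3
  endloop
 endfacet
 facet normal -0.797 0.395 0.456
  outer loop
   vertex 1.4 1.5 5.1
   vertex 3.2 4.9 5.3
   vertex 0.8 4.1 1.8
  endloop
 endfacet
 facet normal 0.592 -0.421 0.687
  outer loop
   vertex 1.4 1.5 5.1
   vertex 5.7 2.0 1.7
   vertex 5.2 5.7 4.4
  endloop
 endfacet
 facet normal 0.490 -0.307 0.816
  outer loop
   vertex 1.4 1.5 5.1
   vertex 5.2 5.7 4.4
   vertex 3.2 4.9 5.3
  endloop
 endfacet
 facet normal 0.116 0.316 -0.942
  outer loop
   vertex 1.6 4.7 2.1
   vertex 5.7 2.0 1.7
   vertex 0.8 4.1 1.8
  endloop
 endfacet
 facet normal -0.328 0.939 0.105
  outer loop
   vertex 1.6 4.7 2.1
   vertex 3.2 4.9 5.3
   vertex 5.2 5.7 4.4
  endloop
 endfacet
 facet normal -0.641 0.717 0.276
  outer loop
   vertex 1.6 4.7 2.1
   vertex 0.8 4.1 1.8
   vertex 3.2 4.9 5.3
  endloop
 endfacet
 facet normal 0.593 0.525 -0.610
  outer loop
   vertex 5.4 3.5 2.7
   vertex 5.2 5.7 4.4
   vertex 5.7 2.0 1.7
  endloop
 endfacet
 facet normal 0.301 0.570 -0.765
  outer loop
   vertex 5.4 3.5 2.7
   vertex 5.7 2.0 1.7
   vertex 1.6 4.7 2.1
  endloop
 endfacet
 facet normal 0.306 0.599 -0.740
  outer loop
   vertex 5.4 3.5 2.7
   vertex 1.6 4.7 2.1
   vertex 5.2 5.7 4.4
  endloop
 endfacet
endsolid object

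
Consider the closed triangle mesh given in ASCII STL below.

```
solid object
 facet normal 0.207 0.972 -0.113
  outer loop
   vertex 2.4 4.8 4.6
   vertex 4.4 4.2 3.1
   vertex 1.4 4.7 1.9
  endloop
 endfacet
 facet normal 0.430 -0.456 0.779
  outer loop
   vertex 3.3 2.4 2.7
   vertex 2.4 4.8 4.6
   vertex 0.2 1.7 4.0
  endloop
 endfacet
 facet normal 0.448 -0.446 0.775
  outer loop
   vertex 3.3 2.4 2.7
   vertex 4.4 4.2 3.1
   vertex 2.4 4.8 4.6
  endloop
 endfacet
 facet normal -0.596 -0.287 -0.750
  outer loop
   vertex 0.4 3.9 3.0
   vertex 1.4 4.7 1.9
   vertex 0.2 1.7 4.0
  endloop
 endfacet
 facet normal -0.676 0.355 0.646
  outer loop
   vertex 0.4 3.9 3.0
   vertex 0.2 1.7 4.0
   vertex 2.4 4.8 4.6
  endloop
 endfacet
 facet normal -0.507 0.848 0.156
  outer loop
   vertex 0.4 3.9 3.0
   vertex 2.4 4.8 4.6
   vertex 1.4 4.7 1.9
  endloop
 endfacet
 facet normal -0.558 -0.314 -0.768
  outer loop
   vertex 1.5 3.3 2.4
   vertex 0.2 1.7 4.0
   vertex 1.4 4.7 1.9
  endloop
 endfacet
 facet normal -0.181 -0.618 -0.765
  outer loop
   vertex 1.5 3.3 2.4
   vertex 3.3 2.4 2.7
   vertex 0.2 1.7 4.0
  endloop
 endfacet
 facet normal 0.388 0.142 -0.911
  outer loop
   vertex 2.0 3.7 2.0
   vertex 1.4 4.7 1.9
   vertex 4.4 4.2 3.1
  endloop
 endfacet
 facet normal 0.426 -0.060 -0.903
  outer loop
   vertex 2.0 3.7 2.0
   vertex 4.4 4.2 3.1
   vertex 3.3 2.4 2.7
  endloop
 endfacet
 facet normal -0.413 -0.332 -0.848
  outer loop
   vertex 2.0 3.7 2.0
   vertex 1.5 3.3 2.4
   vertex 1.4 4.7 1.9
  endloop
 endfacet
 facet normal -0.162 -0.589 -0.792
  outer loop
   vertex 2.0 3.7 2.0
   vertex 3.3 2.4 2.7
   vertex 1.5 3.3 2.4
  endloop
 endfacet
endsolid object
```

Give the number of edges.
18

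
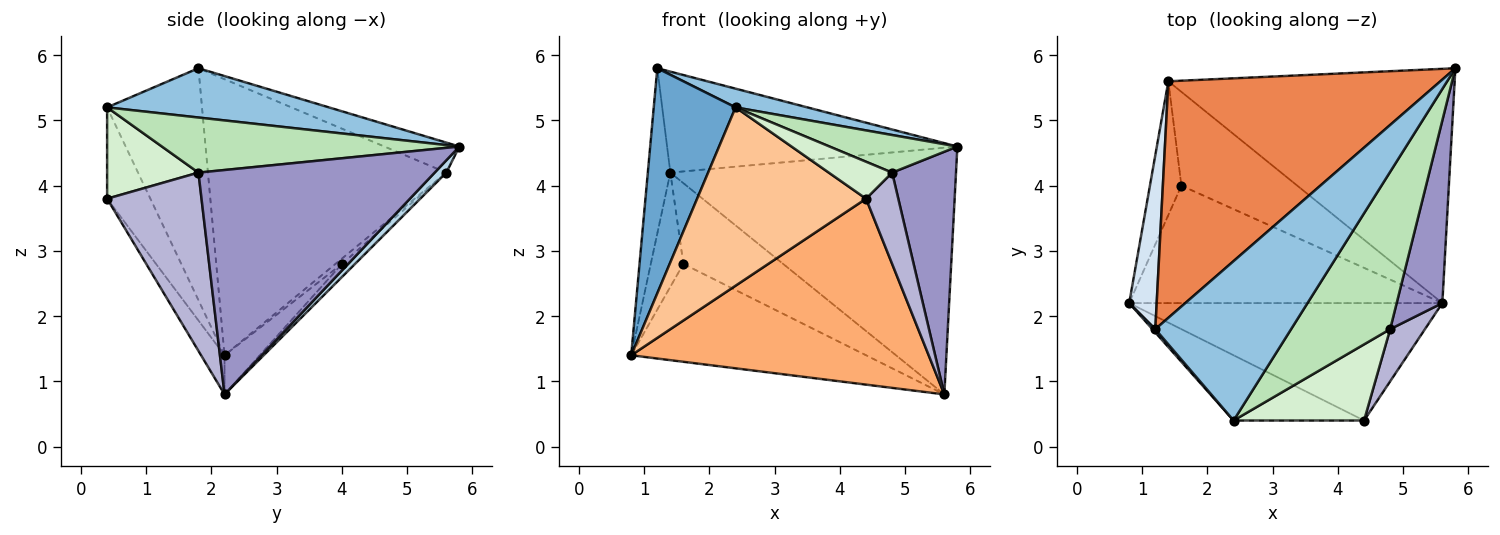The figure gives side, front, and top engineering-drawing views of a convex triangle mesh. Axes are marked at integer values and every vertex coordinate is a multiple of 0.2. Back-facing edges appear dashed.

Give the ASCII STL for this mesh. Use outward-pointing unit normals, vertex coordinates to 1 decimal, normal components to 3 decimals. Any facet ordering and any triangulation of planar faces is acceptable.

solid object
 facet normal -0.757 -0.653 0.009
  outer loop
   vertex 1.2 1.8 5.8
   vertex 0.8 2.2 1.4
   vertex 2.4 0.4 5.2
  endloop
 endfacet
 facet normal 0.339 -0.110 0.934
  outer loop
   vertex 1.2 1.8 5.8
   vertex 2.4 0.4 5.2
   vertex 5.8 5.8 4.6
  endloop
 endfacet
 facet normal 0.030 0.725 -0.688
  outer loop
   vertex 1.4 5.6 4.2
   vertex 5.8 5.8 4.6
   vertex 5.6 2.2 0.8
  endloop
 endfacet
 facet normal -0.991 0.094 0.099
  outer loop
   vertex 1.4 5.6 4.2
   vertex 0.8 2.2 1.4
   vertex 1.2 1.8 5.8
  endloop
 endfacet
 facet normal -0.101 0.391 0.915
  outer loop
   vertex 1.4 5.6 4.2
   vertex 1.2 1.8 5.8
   vertex 5.8 5.8 4.6
  endloop
 endfacet
 facet normal -0.067 -0.844 -0.533
  outer loop
   vertex 4.4 0.4 3.8
   vertex 0.8 2.2 1.4
   vertex 5.6 2.2 0.8
  endloop
 endfacet
 facet normal -0.234 -0.913 -0.334
  outer loop
   vertex 4.4 0.4 3.8
   vertex 2.4 0.4 5.2
   vertex 0.8 2.2 1.4
  endloop
 endfacet
 facet normal -0.096 0.637 -0.765
  outer loop
   vertex 1.6 4.0 2.8
   vertex 5.6 2.2 0.8
   vertex 0.8 2.2 1.4
  endloop
 endfacet
 facet normal -0.129 0.644 -0.754
  outer loop
   vertex 1.6 4.0 2.8
   vertex 0.8 2.2 1.4
   vertex 1.4 5.6 4.2
  endloop
 endfacet
 facet normal -0.085 0.650 -0.755
  outer loop
   vertex 1.6 4.0 2.8
   vertex 1.4 5.6 4.2
   vertex 5.6 2.2 0.8
  endloop
 endfacet
 facet normal 0.476 -0.204 0.855
  outer loop
   vertex 4.8 1.8 4.2
   vertex 5.8 5.8 4.6
   vertex 2.4 0.4 5.2
  endloop
 endfacet
 facet normal 0.533 -0.370 0.761
  outer loop
   vertex 4.8 1.8 4.2
   vertex 2.4 0.4 5.2
   vertex 4.4 0.4 3.8
  endloop
 endfacet
 facet normal 0.947 -0.256 0.193
  outer loop
   vertex 4.8 1.8 4.2
   vertex 5.6 2.2 0.8
   vertex 5.8 5.8 4.6
  endloop
 endfacet
 facet normal 0.931 -0.318 0.182
  outer loop
   vertex 4.8 1.8 4.2
   vertex 4.4 0.4 3.8
   vertex 5.6 2.2 0.8
  endloop
 endfacet
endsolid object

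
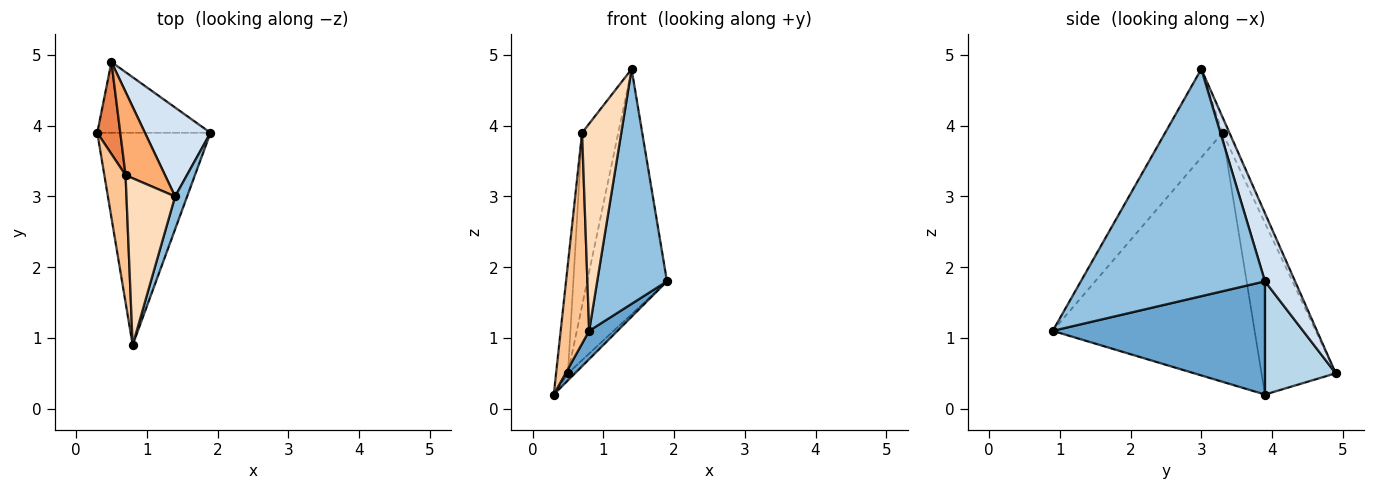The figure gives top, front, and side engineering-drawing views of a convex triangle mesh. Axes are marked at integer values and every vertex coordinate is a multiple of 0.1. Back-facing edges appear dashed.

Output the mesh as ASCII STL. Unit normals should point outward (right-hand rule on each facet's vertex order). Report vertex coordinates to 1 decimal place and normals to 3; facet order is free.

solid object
 facet normal 0.704 -0.094 -0.704
  outer loop
   vertex 0.8 0.9 1.1
   vertex 0.3 3.9 0.2
   vertex 1.9 3.9 1.8
  endloop
 endfacet
 facet normal 0.934 -0.354 0.049
  outer loop
   vertex 1.4 3.0 4.8
   vertex 0.8 0.9 1.1
   vertex 1.9 3.9 1.8
  endloop
 endfacet
 facet normal 0.705 0.071 -0.705
  outer loop
   vertex 0.5 4.9 0.5
   vertex 1.9 3.9 1.8
   vertex 0.3 3.9 0.2
  endloop
 endfacet
 facet normal 0.334 0.886 0.321
  outer loop
   vertex 0.5 4.9 0.5
   vertex 1.4 3.0 4.8
   vertex 1.9 3.9 1.8
  endloop
 endfacet
 facet normal -0.979 0.156 0.131
  outer loop
   vertex 0.7 3.3 3.9
   vertex 0.5 4.9 0.5
   vertex 0.3 3.9 0.2
  endloop
 endfacet
 facet normal -0.169 0.888 0.428
  outer loop
   vertex 0.7 3.3 3.9
   vertex 1.4 3.0 4.8
   vertex 0.5 4.9 0.5
  endloop
 endfacet
 facet normal -0.987 -0.139 0.084
  outer loop
   vertex 0.7 3.3 3.9
   vertex 0.3 3.9 0.2
   vertex 0.8 0.9 1.1
  endloop
 endfacet
 facet normal -0.752 -0.514 0.413
  outer loop
   vertex 0.7 3.3 3.9
   vertex 0.8 0.9 1.1
   vertex 1.4 3.0 4.8
  endloop
 endfacet
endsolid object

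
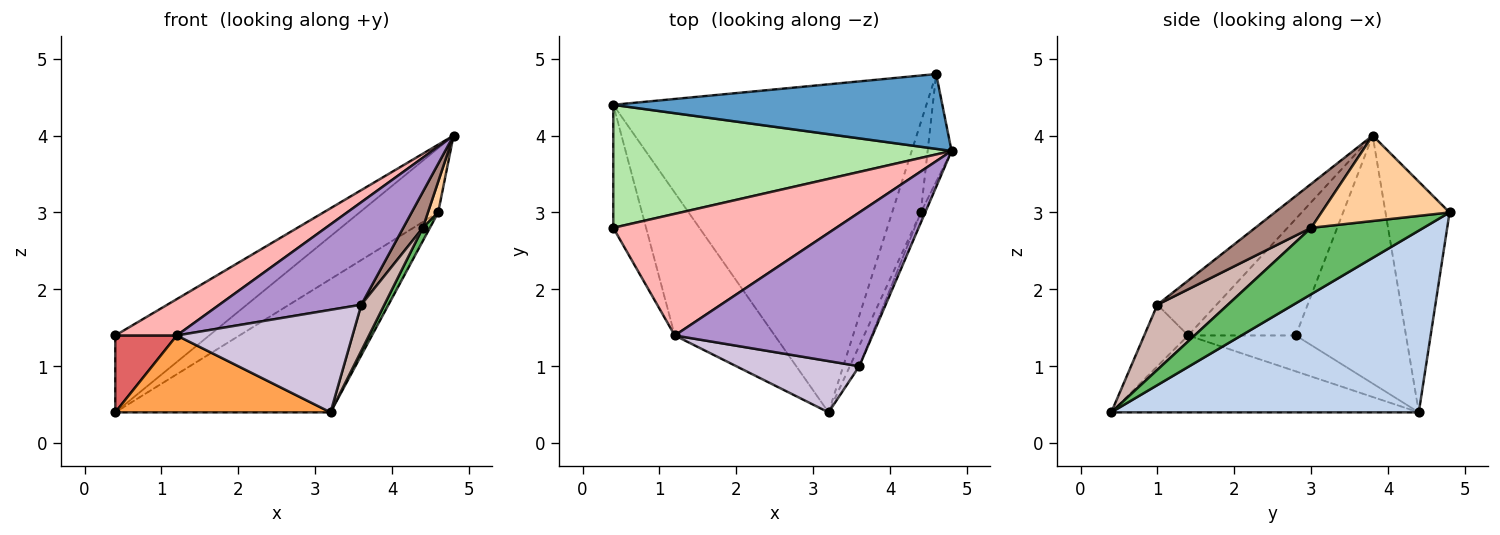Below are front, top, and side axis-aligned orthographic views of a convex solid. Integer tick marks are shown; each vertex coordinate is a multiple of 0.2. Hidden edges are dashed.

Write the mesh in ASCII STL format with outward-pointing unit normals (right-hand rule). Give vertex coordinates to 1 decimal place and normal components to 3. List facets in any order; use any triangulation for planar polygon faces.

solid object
 facet normal -0.469 0.576 0.670
  outer loop
   vertex 4.6 4.8 3.0
   vertex 0.4 4.4 0.4
   vertex 4.8 3.8 4.0
  endloop
 endfacet
 facet normal 0.474 0.331 -0.816
  outer loop
   vertex 4.6 4.8 3.0
   vertex 3.2 0.4 0.4
   vertex 0.4 4.4 0.4
  endloop
 endfacet
 facet normal -0.561 -0.393 -0.729
  outer loop
   vertex 1.2 1.4 1.4
   vertex 0.4 4.4 0.4
   vertex 3.2 0.4 0.4
  endloop
 endfacet
 facet normal 0.960 -0.077 -0.269
  outer loop
   vertex 4.4 3.0 2.8
   vertex 4.6 4.8 3.0
   vertex 4.8 3.8 4.0
  endloop
 endfacet
 facet normal 0.917 -0.058 -0.396
  outer loop
   vertex 4.4 3.0 2.8
   vertex 3.2 0.4 0.4
   vertex 4.6 4.8 3.0
  endloop
 endfacet
 facet normal -0.528 0.450 0.720
  outer loop
   vertex 0.4 2.8 1.4
   vertex 4.8 3.8 4.0
   vertex 0.4 4.4 0.4
  endloop
 endfacet
 facet normal -0.680 -0.389 -0.622
  outer loop
   vertex 0.4 2.8 1.4
   vertex 0.4 4.4 0.4
   vertex 1.2 1.4 1.4
  endloop
 endfacet
 facet normal -0.448 -0.256 0.857
  outer loop
   vertex 0.4 2.8 1.4
   vertex 1.2 1.4 1.4
   vertex 4.8 3.8 4.0
  endloop
 endfacet
 facet normal -0.225 -0.540 0.811
  outer loop
   vertex 3.6 1.0 1.8
   vertex 4.8 3.8 4.0
   vertex 1.2 1.4 1.4
  endloop
 endfacet
 facet normal -0.218 -0.873 0.436
  outer loop
   vertex 3.6 1.0 1.8
   vertex 1.2 1.4 1.4
   vertex 3.2 0.4 0.4
  endloop
 endfacet
 facet normal 0.940 -0.329 -0.094
  outer loop
   vertex 3.6 1.0 1.8
   vertex 4.4 3.0 2.8
   vertex 4.8 3.8 4.0
  endloop
 endfacet
 facet normal 0.941 -0.308 -0.137
  outer loop
   vertex 3.6 1.0 1.8
   vertex 3.2 0.4 0.4
   vertex 4.4 3.0 2.8
  endloop
 endfacet
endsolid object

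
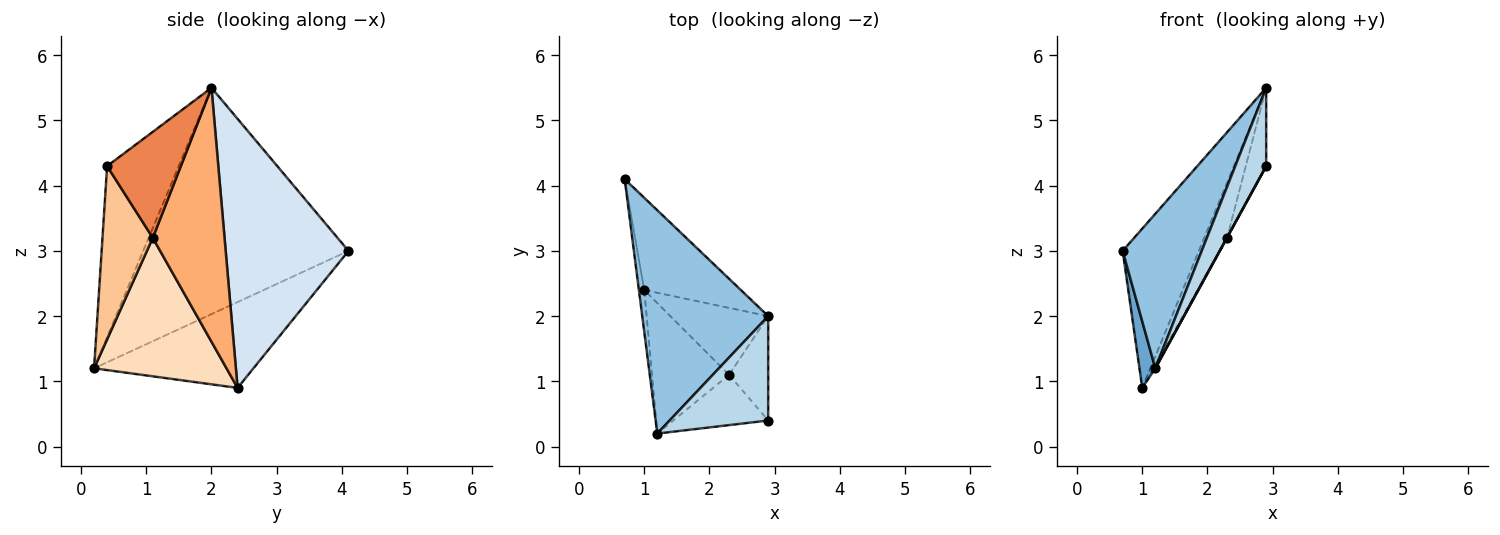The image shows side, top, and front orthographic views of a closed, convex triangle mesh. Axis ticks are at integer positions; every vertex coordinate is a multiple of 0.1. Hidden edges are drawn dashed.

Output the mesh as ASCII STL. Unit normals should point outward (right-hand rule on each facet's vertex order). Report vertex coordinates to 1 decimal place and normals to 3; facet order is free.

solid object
 facet normal -0.993 -0.099 -0.062
  outer loop
   vertex 1.0 2.4 0.9
   vertex 1.2 0.2 1.2
   vertex 0.7 4.1 3.0
  endloop
 endfacet
 facet normal -0.828 -0.319 0.461
  outer loop
   vertex 2.9 2.0 5.5
   vertex 0.7 4.1 3.0
   vertex 1.2 0.2 1.2
  endloop
 endfacet
 facet normal -0.811 -0.351 0.468
  outer loop
   vertex 2.9 2.0 5.5
   vertex 1.2 0.2 1.2
   vertex 2.9 0.4 4.3
  endloop
 endfacet
 facet normal 0.813 0.504 -0.292
  outer loop
   vertex 2.9 2.0 5.5
   vertex 1.0 2.4 0.9
   vertex 0.7 4.1 3.0
  endloop
 endfacet
 facet normal 0.908 0.251 -0.335
  outer loop
   vertex 2.3 1.1 3.2
   vertex 2.9 2.0 5.5
   vertex 2.9 0.4 4.3
  endloop
 endfacet
 facet normal 0.895 0.285 -0.345
  outer loop
   vertex 2.3 1.1 3.2
   vertex 1.0 2.4 0.9
   vertex 2.9 2.0 5.5
  endloop
 endfacet
 facet normal 0.877 -0.004 -0.481
  outer loop
   vertex 2.3 1.1 3.2
   vertex 2.9 0.4 4.3
   vertex 1.2 0.2 1.2
  endloop
 endfacet
 facet normal 0.874 0.013 -0.486
  outer loop
   vertex 2.3 1.1 3.2
   vertex 1.2 0.2 1.2
   vertex 1.0 2.4 0.9
  endloop
 endfacet
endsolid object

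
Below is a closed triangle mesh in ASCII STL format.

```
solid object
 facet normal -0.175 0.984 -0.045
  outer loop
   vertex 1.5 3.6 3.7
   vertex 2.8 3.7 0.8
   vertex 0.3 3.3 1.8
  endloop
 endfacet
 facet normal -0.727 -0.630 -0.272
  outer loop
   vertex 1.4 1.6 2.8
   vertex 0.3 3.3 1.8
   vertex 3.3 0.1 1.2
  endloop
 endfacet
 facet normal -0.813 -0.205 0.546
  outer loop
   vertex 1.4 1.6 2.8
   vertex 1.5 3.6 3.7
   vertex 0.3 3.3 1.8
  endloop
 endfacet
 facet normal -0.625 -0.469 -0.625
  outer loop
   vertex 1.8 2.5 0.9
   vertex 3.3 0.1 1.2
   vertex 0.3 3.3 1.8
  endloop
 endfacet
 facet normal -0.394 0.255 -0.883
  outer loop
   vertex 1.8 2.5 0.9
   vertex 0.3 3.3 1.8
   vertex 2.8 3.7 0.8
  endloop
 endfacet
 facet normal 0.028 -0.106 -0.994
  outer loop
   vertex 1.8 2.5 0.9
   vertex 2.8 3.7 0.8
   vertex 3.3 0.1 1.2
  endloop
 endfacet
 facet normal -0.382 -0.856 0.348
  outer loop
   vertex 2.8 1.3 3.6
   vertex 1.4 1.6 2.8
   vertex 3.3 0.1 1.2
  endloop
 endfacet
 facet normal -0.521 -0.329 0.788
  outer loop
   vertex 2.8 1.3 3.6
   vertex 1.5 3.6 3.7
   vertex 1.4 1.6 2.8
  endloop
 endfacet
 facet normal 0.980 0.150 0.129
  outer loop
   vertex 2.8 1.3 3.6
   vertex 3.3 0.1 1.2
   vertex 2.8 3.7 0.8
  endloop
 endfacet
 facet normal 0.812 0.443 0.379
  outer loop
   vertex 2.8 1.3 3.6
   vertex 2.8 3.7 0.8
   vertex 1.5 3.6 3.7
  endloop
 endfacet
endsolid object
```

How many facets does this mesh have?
10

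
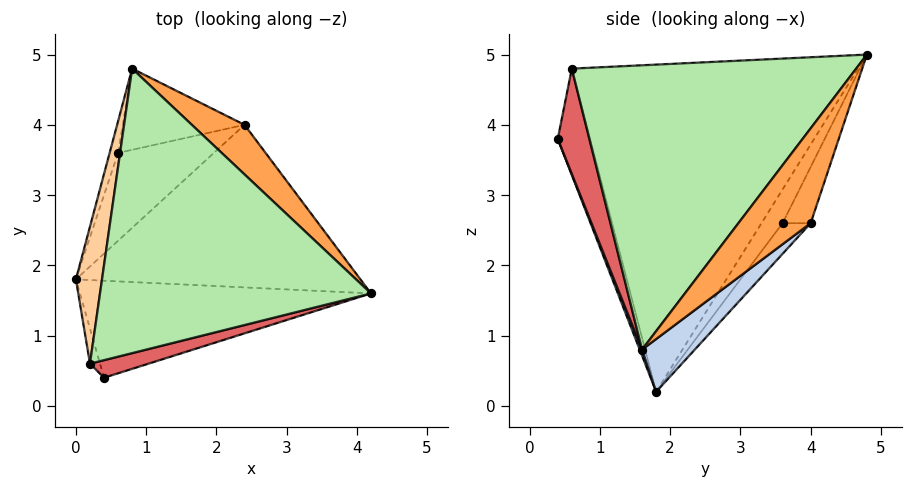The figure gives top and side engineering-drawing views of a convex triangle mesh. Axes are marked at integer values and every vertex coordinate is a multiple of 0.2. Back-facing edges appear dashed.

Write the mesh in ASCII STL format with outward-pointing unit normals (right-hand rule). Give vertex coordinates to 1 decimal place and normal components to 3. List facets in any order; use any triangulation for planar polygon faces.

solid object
 facet normal 0.008 -0.932 -0.363
  outer loop
   vertex 0.4 0.4 3.8
   vertex 0.0 1.8 0.2
   vertex 4.2 1.6 0.8
  endloop
 endfacet
 facet normal 0.137 0.658 -0.740
  outer loop
   vertex 2.4 4.0 2.6
   vertex 4.2 1.6 0.8
   vertex 0.0 1.8 0.2
  endloop
 endfacet
 facet normal 0.839 0.280 0.466
  outer loop
   vertex 2.4 4.0 2.6
   vertex 0.8 4.8 5.0
   vertex 4.2 1.6 0.8
  endloop
 endfacet
 facet normal -0.987 0.137 0.079
  outer loop
   vertex 0.2 0.6 4.8
   vertex 0.8 4.8 5.0
   vertex 0.0 1.8 0.2
  endloop
 endfacet
 facet normal -0.881 -0.466 -0.083
  outer loop
   vertex 0.2 0.6 4.8
   vertex 0.0 1.8 0.2
   vertex 0.4 0.4 3.8
  endloop
 endfacet
 facet normal 0.717 -0.135 0.684
  outer loop
   vertex 0.2 0.6 4.8
   vertex 4.2 1.6 0.8
   vertex 0.8 4.8 5.0
  endloop
 endfacet
 facet normal 0.473 -0.841 0.263
  outer loop
   vertex 0.2 0.6 4.8
   vertex 0.4 0.4 3.8
   vertex 4.2 1.6 0.8
  endloop
 endfacet
 facet normal -0.815 0.543 -0.204
  outer loop
   vertex 0.6 3.6 2.6
   vertex 0.0 1.8 0.2
   vertex 0.8 4.8 5.0
  endloop
 endfacet
 facet normal -0.180 0.808 -0.561
  outer loop
   vertex 0.6 3.6 2.6
   vertex 2.4 4.0 2.6
   vertex 0.0 1.8 0.2
  endloop
 endfacet
 facet normal -0.196 0.883 -0.425
  outer loop
   vertex 0.6 3.6 2.6
   vertex 0.8 4.8 5.0
   vertex 2.4 4.0 2.6
  endloop
 endfacet
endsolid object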